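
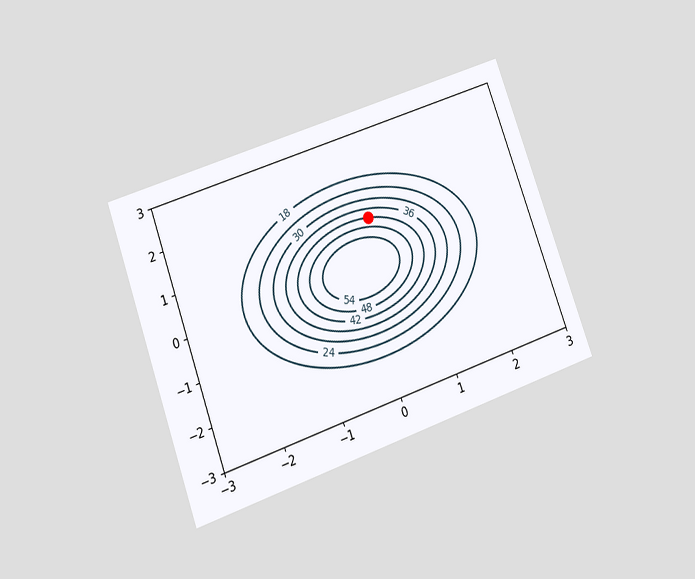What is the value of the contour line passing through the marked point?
42

The chart is tilted about 20° counter-clockwise and viewed slightly from below. The marked point sits on the contour labelled 42.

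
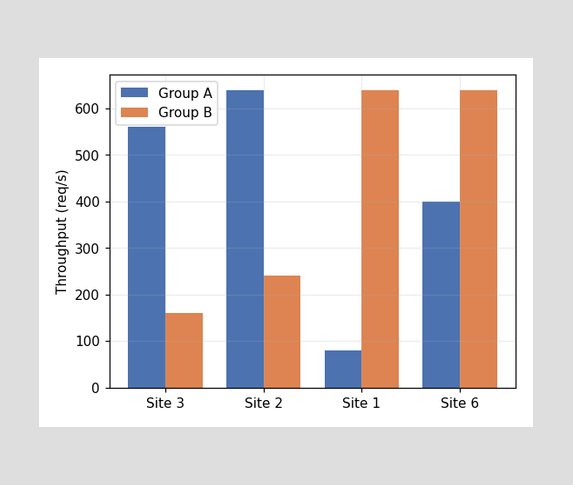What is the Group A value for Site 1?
80req/s

The Group A bar at Site 1 reaches 80req/s on the y-axis.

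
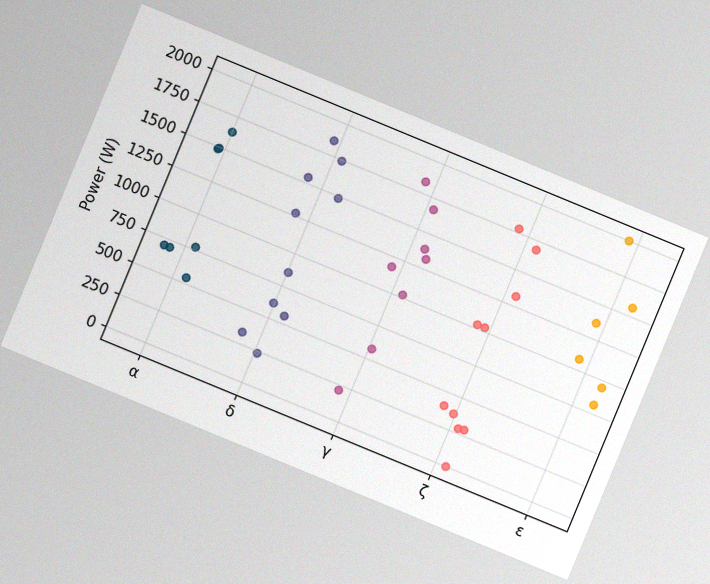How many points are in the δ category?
10

The chart is tilted about 22° clockwise, with some photo noise. Counting the markers in the δ column gives 10.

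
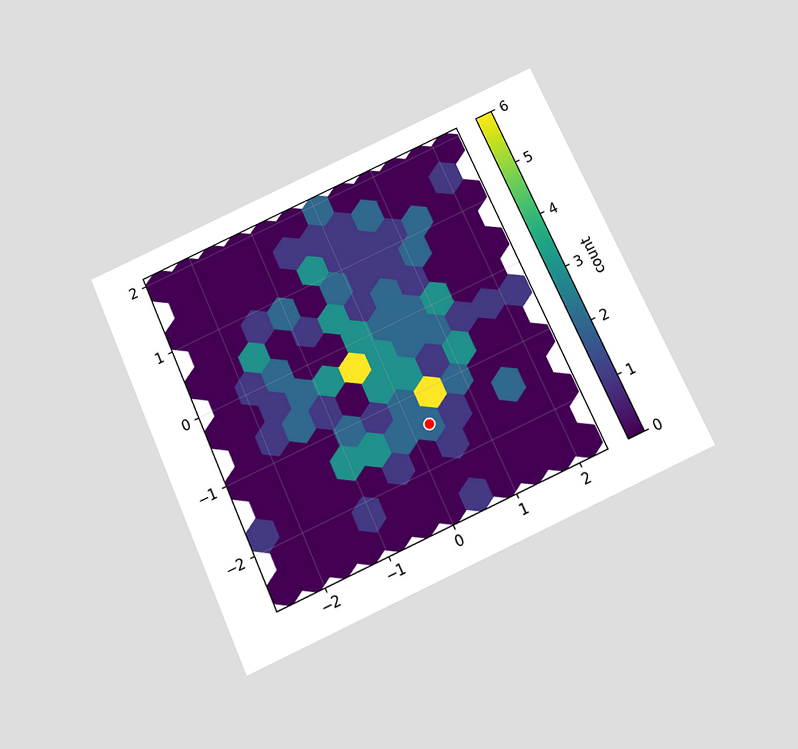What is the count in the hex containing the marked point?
2

The chart is tilted about 24° counter-clockwise and viewed slightly from below. The marked hex reads 2 on the colorbar.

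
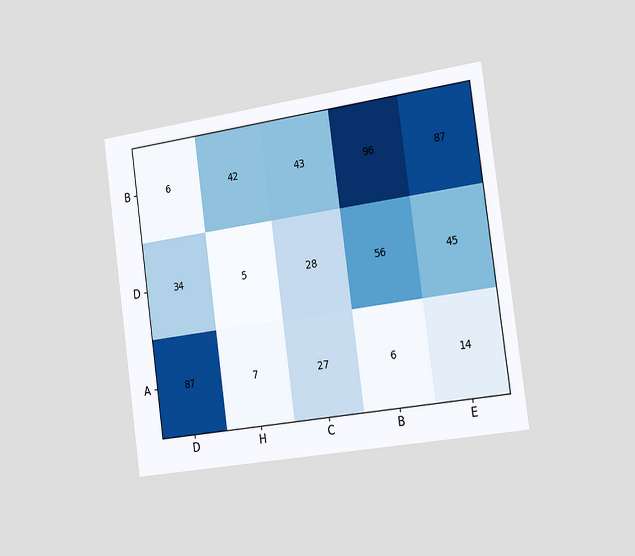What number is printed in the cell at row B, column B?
96

The chart is tilted about 8° counter-clockwise and viewed slightly from the right. The (B, B) cell reads 96.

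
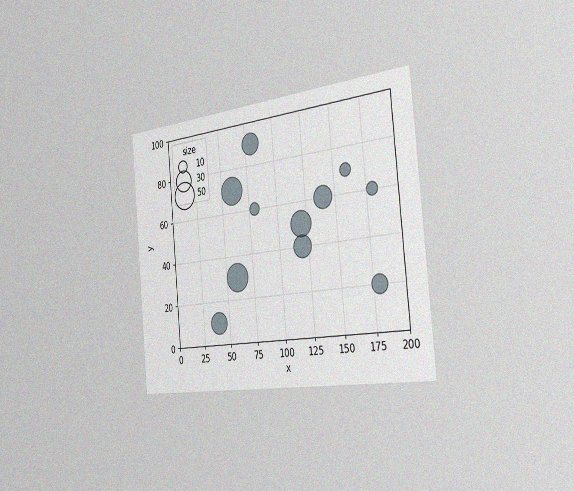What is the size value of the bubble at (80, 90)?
The chart is tilted about 5° counter-clockwise and viewed slightly from the right, with some photo noise. Matching the bubble at (80, 90) against the size legend gives 30.

30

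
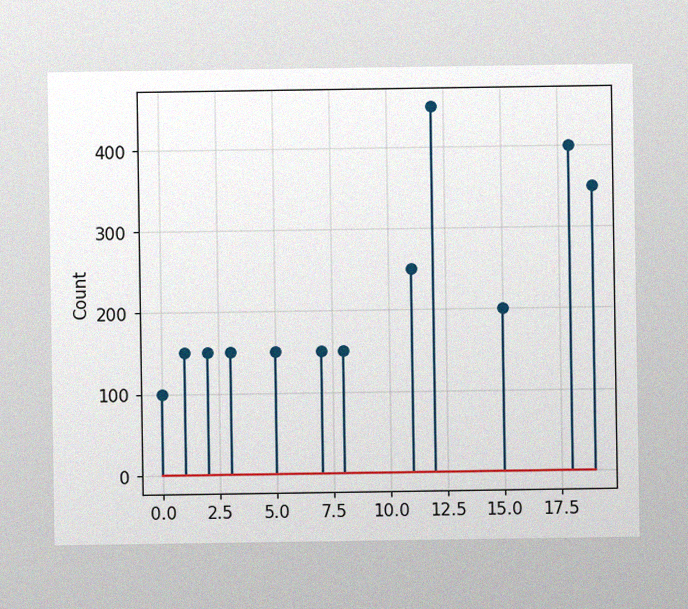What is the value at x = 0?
The image has some photo noise and uneven lighting. The stem at x=0 reaches 100.

100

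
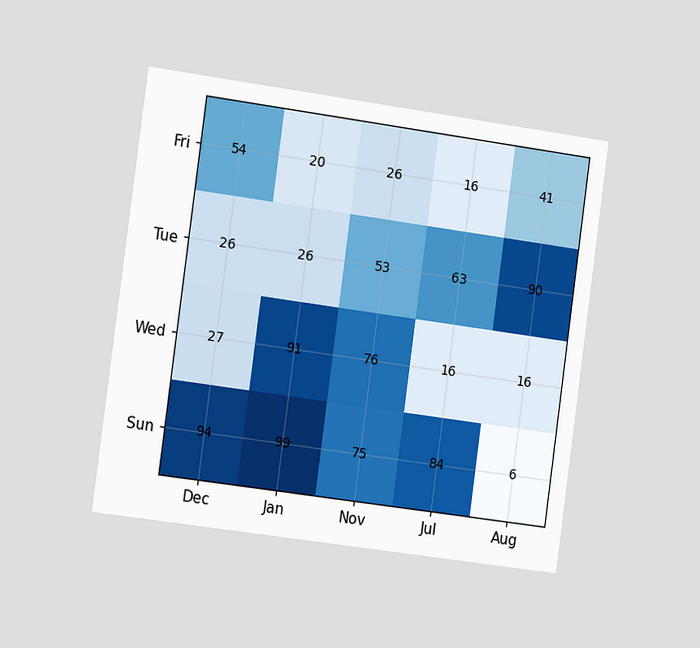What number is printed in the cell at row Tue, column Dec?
The chart is tilted about 8° clockwise and viewed slightly from the left. The (Tue, Dec) cell reads 26.

26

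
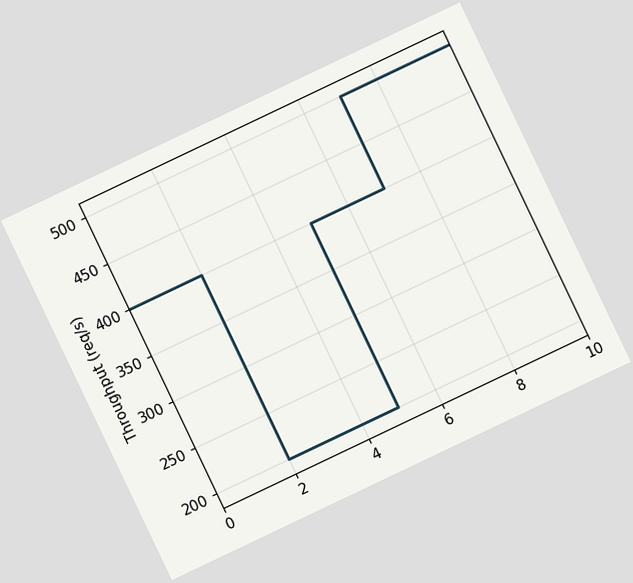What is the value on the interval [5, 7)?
400req/s

The chart is tilted about 25° counter-clockwise. On [5, 7) the step sits at 400req/s.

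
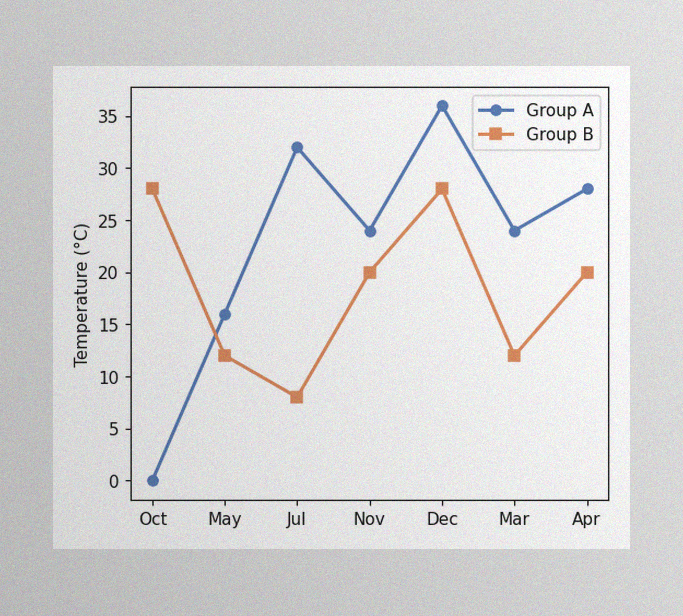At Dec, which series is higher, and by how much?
The image has some photo noise and uneven lighting. At Dec, Group A sits above the other line by 8°C.

Group A, by 8°C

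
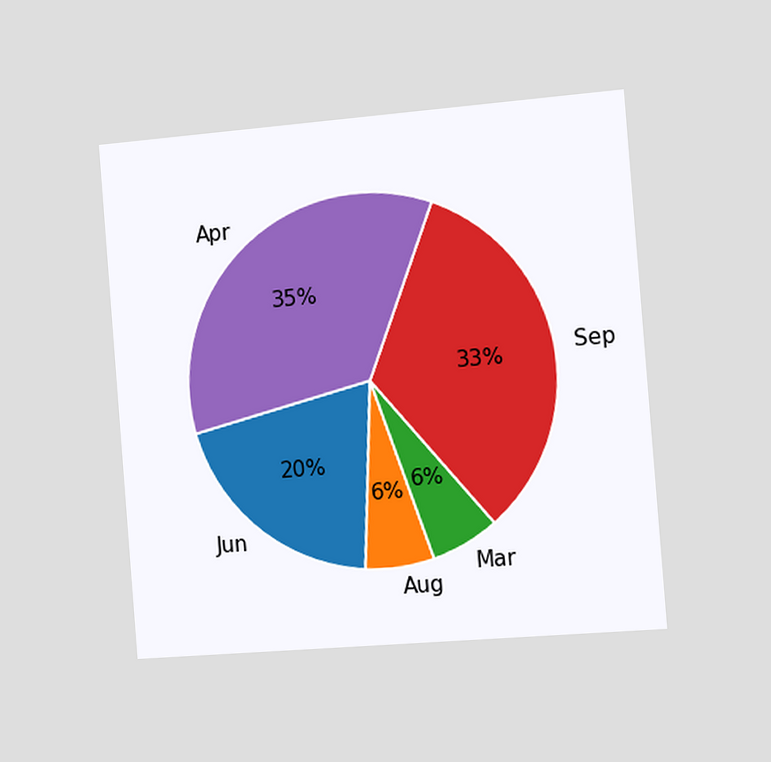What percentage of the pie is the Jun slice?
20%

The chart is tilted about 5° counter-clockwise and viewed slightly from the right. The Jun slice takes up 20% of the pie.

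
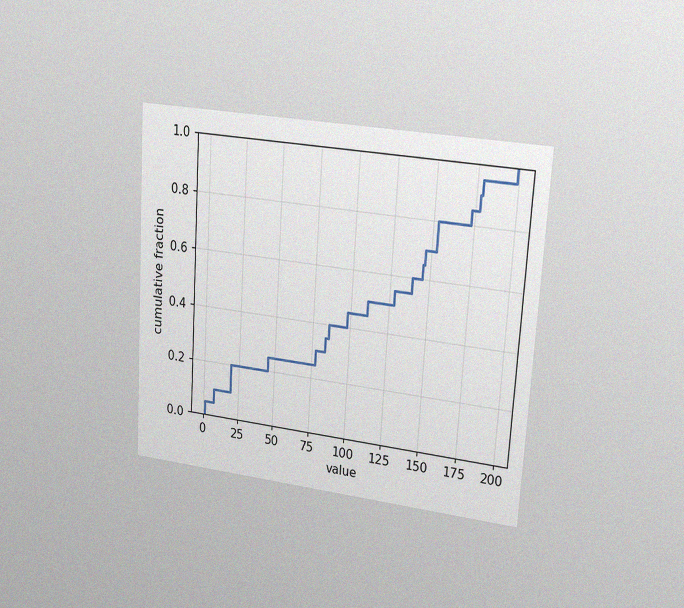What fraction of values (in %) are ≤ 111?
The chart is tilted about 4° clockwise and viewed slightly from the right, with some photo noise. At x=111 the ECDF step is at 50%.

50%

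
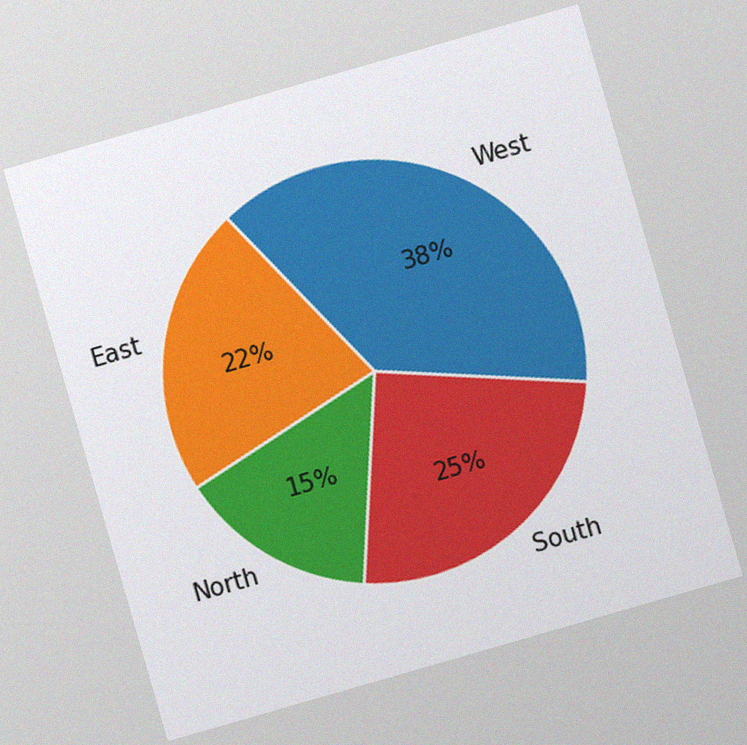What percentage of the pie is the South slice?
The chart is tilted about 16° counter-clockwise, with some photo noise. The South slice takes up 25% of the pie.

25%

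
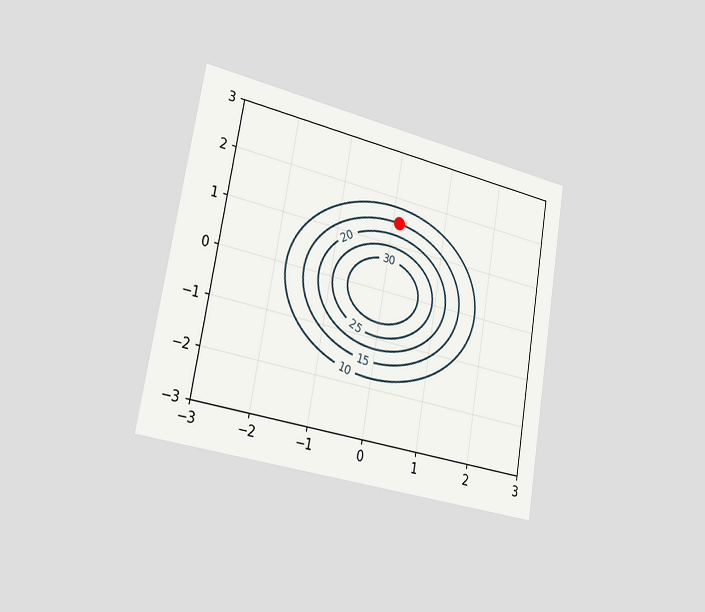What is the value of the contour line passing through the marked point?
The chart is tilted about 10° clockwise and viewed slightly from the left. The marked point sits on the contour labelled 15.

15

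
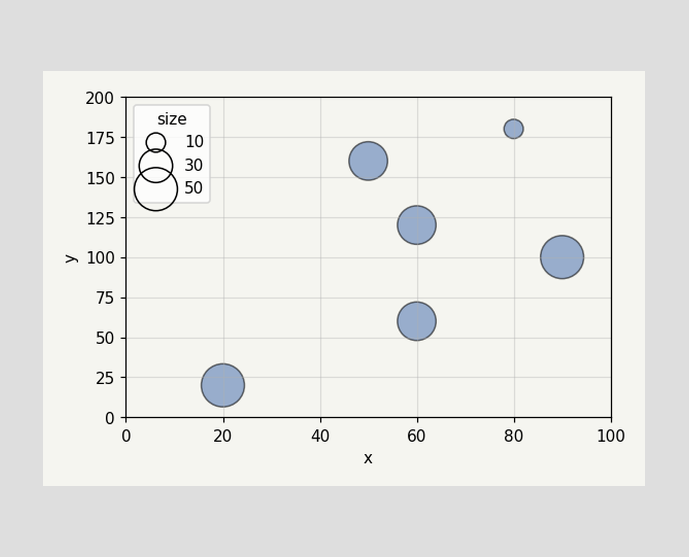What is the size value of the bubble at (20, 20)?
Matching the bubble at (20, 20) against the size legend gives 50.

50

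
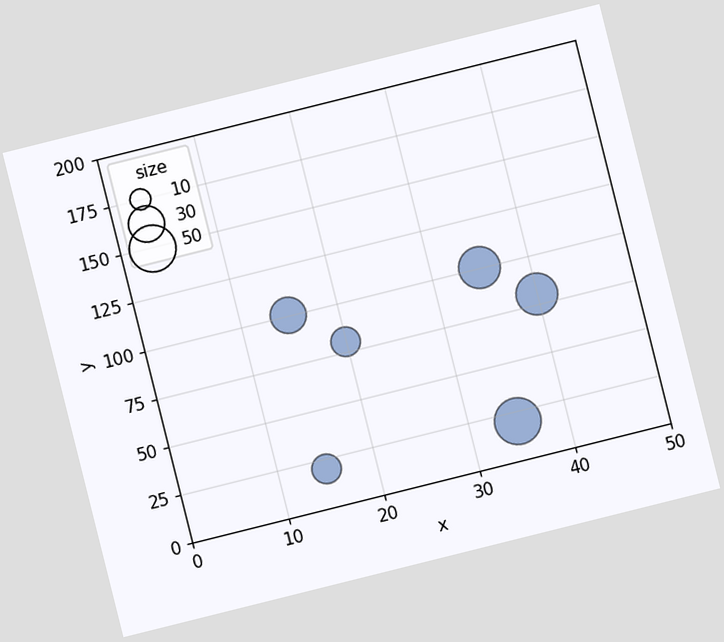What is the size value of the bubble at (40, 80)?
40

The chart is tilted about 14° counter-clockwise. Matching the bubble at (40, 80) against the size legend gives 40.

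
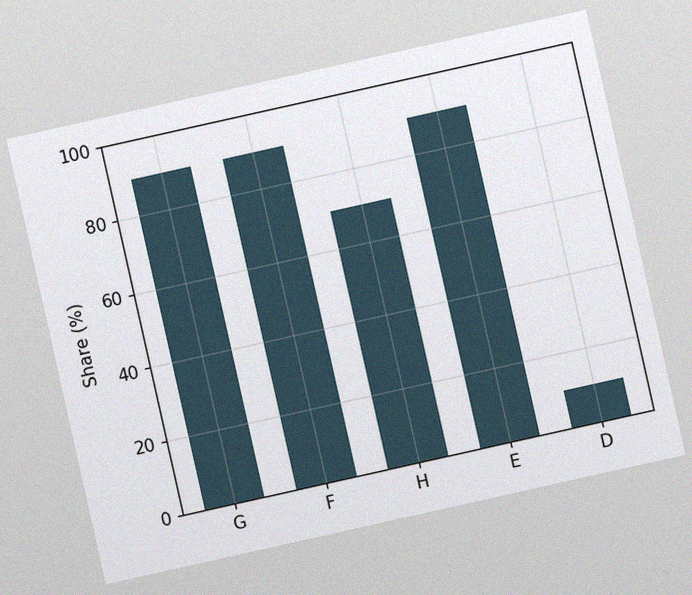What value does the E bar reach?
90%

The chart is tilted about 13° counter-clockwise, with some photo noise. Reading along the chart's y-axis, the E bar reaches 90%.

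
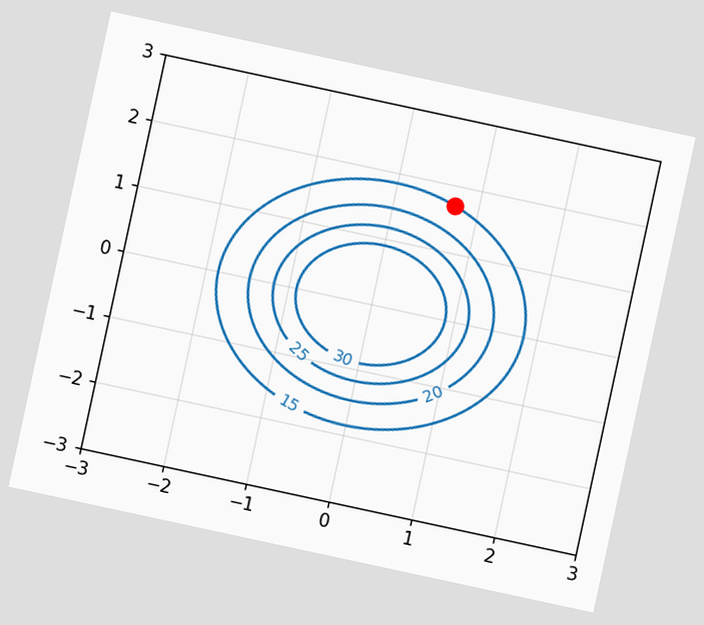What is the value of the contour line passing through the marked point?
The chart is tilted about 12° clockwise. The marked point sits on the contour labelled 15.

15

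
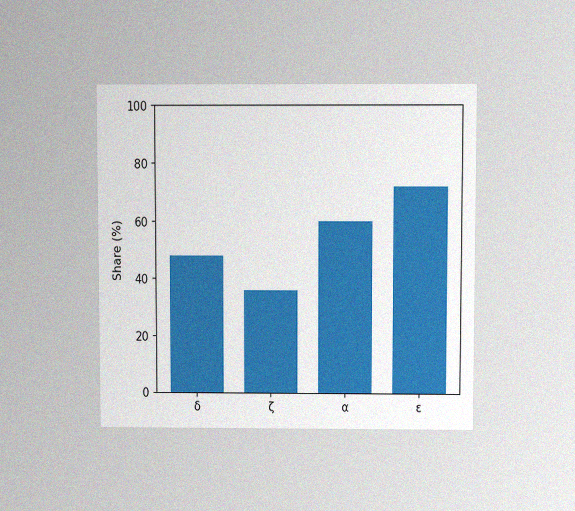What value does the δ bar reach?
The chart is viewed slightly from above, with some photo noise. Reading along the chart's y-axis, the δ bar reaches 48%.

48%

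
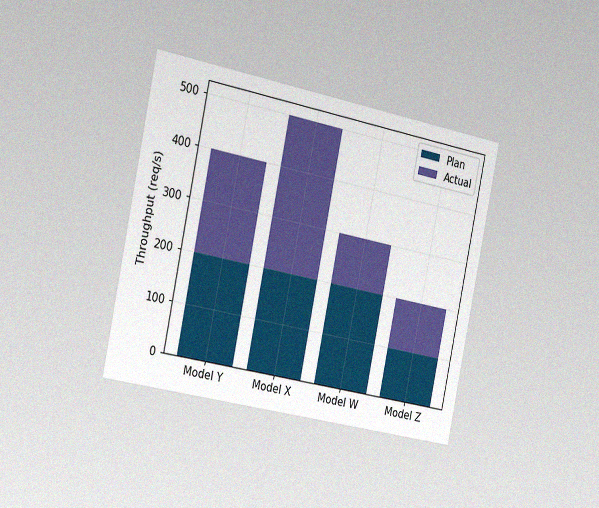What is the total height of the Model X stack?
500req/s

The chart is tilted about 12° clockwise and viewed slightly from the left, with some photo noise. The Model X stack's top reaches 500req/s on the y-axis.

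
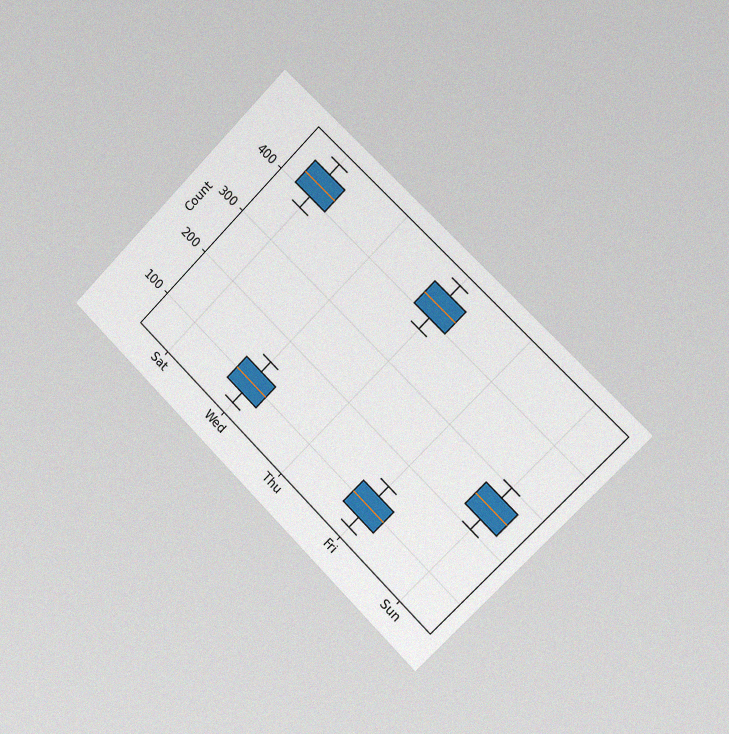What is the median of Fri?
The chart is tilted about 45° clockwise and viewed slightly from the right, with some photo noise. The median line in the Fri box sits at 100.

100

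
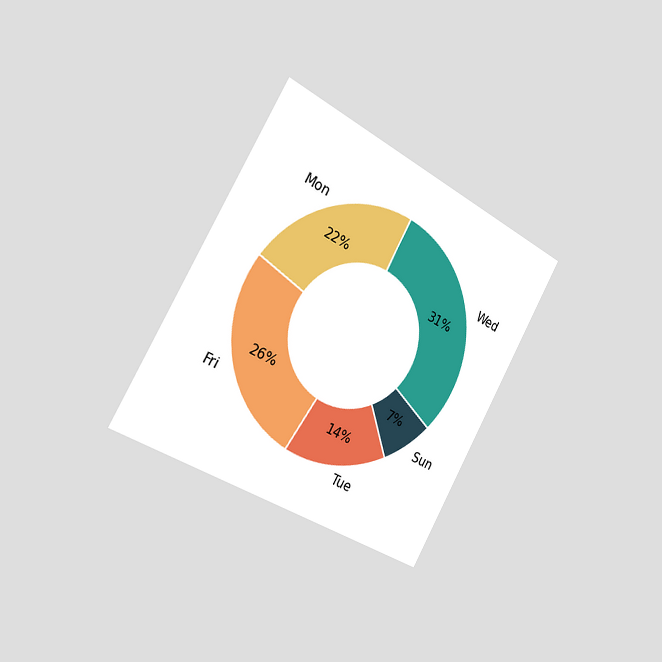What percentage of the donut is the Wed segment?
The chart is tilted about 29° clockwise and viewed slightly from the left. The Wed segment takes up 31% of the ring.

31%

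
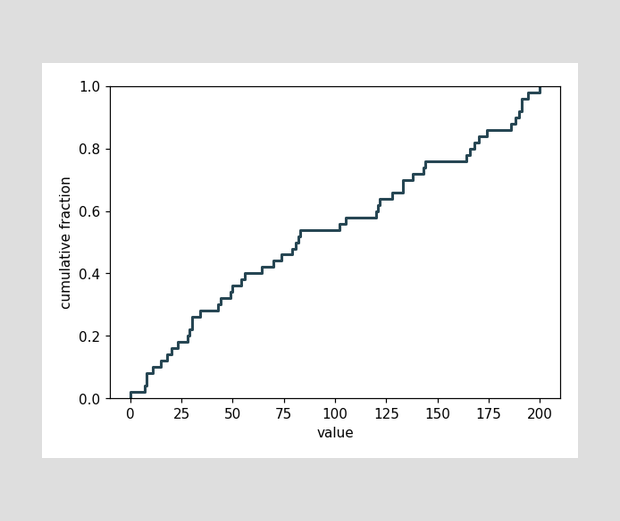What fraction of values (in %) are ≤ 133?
70%

At x=133 the ECDF step is at 70%.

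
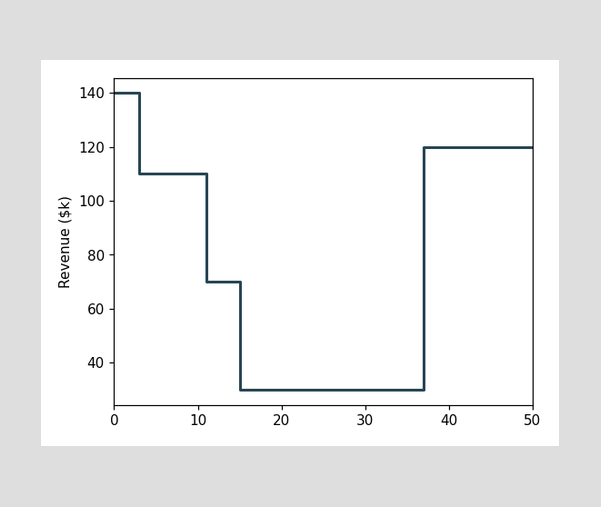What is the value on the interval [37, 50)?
On [37, 50) the step sits at $120k.

$120k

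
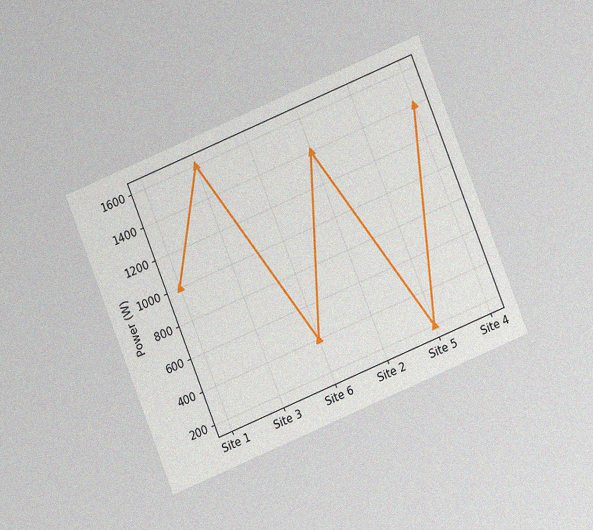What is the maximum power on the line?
The chart is tilted about 22° counter-clockwise and viewed at a slight angle, with some photo noise. The highest point is at Site 3, and reading across to the y-axis gives 1600W.

1600W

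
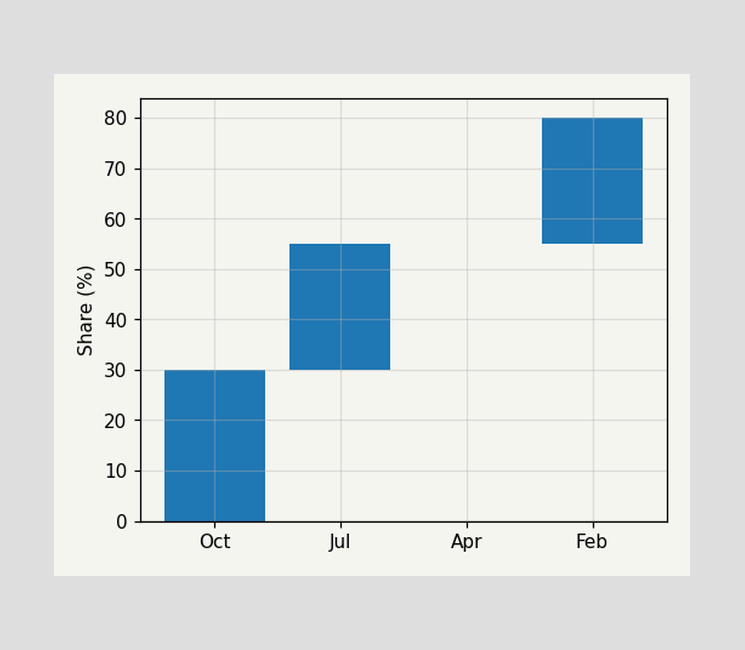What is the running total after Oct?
After Oct the running total reaches 30%.

30%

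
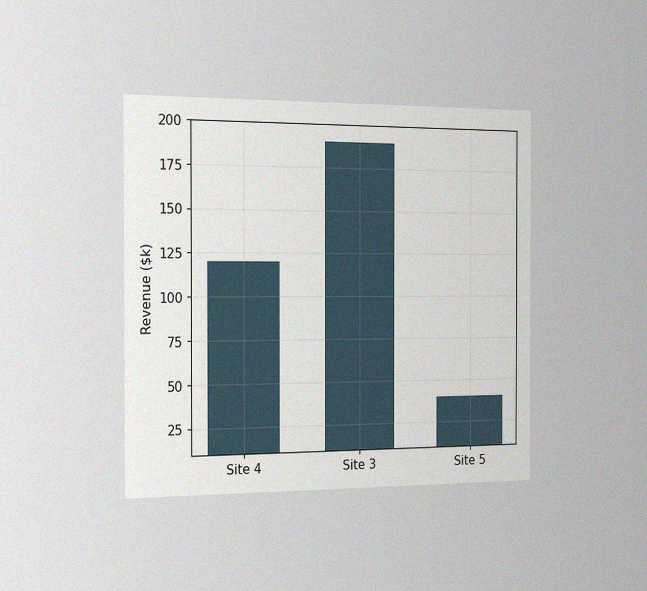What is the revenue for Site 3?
$190k

The chart is viewed slightly from the left, with some photo noise. Reading along the chart's y-axis, the Site 3 bar reaches $190k.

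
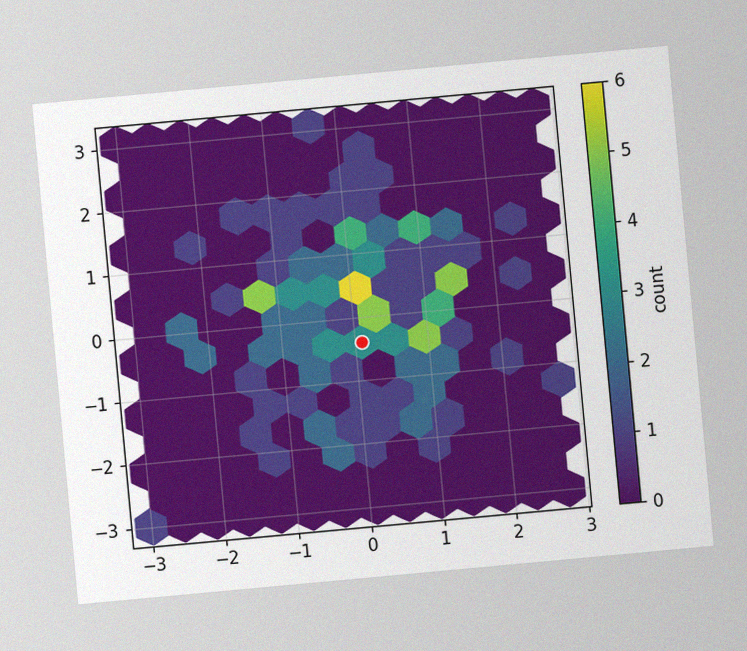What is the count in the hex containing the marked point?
3

The chart is tilted about 5° counter-clockwise, with some photo noise. The marked hex reads 3 on the colorbar.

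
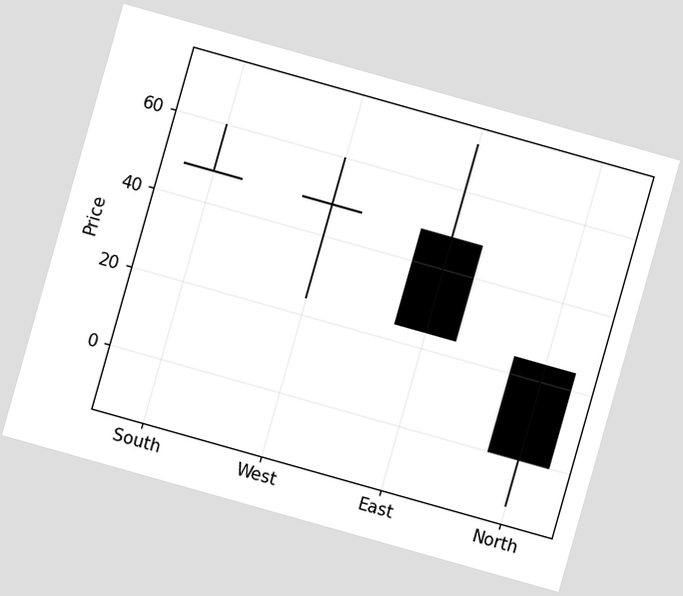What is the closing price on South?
48

The chart is tilted about 16° clockwise. The South candle closes at 48.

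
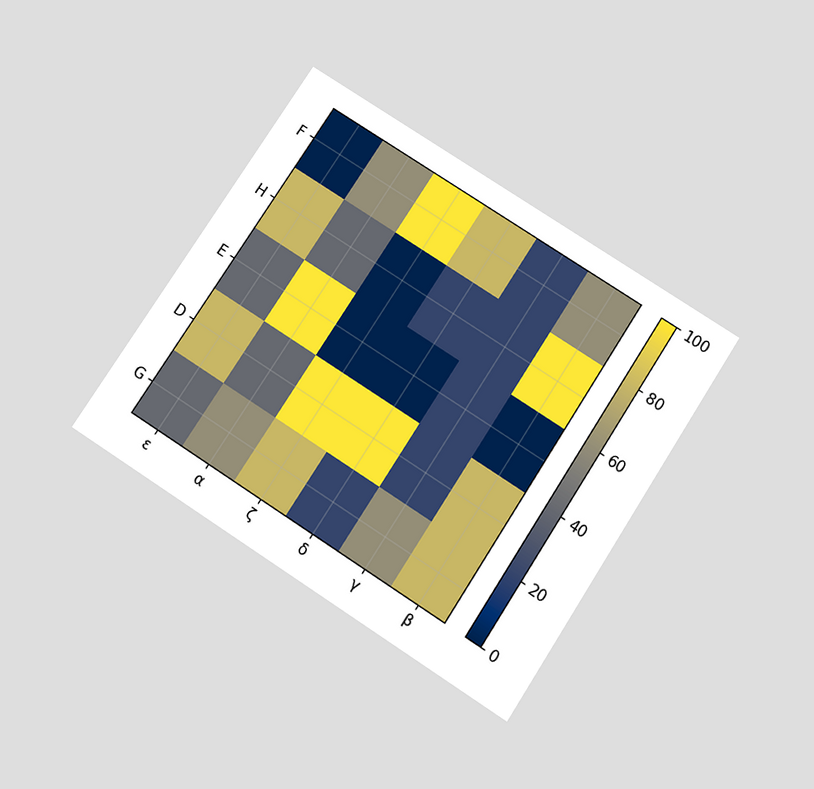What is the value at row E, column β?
0

The chart is tilted about 33° clockwise and viewed slightly from below. Matching cell (E, β) against the colorbar gives 0.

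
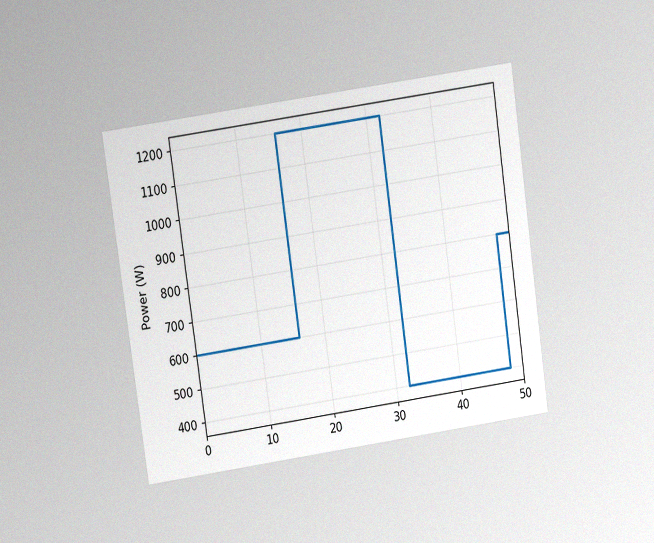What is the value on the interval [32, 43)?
The chart is tilted about 8° counter-clockwise and viewed at a slight angle, with some photo noise. On [32, 43) the step sits at 400W.

400W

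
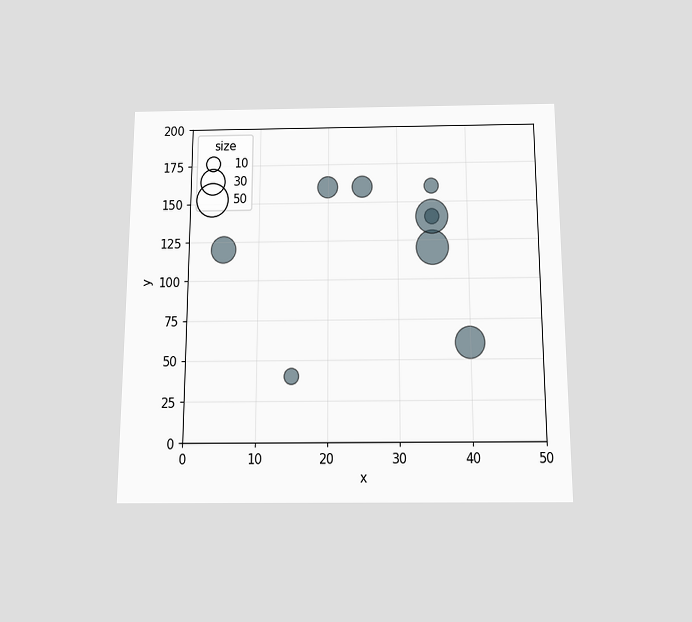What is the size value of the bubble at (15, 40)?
The chart is viewed slightly from below. Matching the bubble at (15, 40) against the size legend gives 10.

10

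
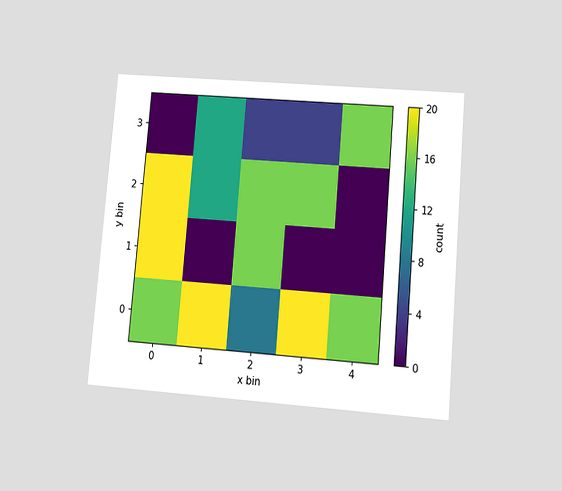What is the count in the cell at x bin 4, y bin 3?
16

The chart is tilted about 5° clockwise and viewed at a slight angle. Matching the cell (4, 3) against the colorbar gives 16.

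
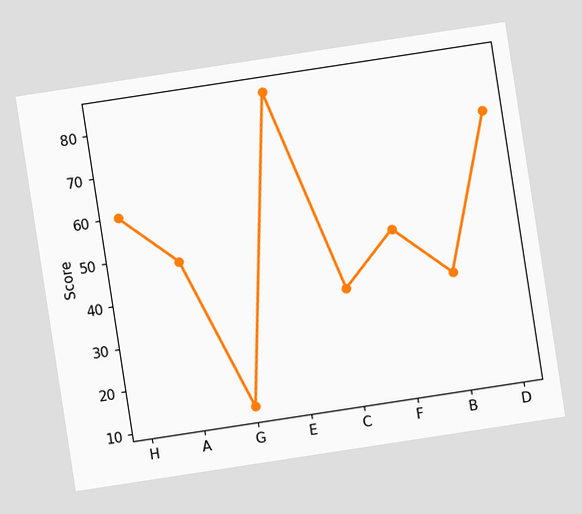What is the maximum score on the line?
The chart is tilted about 9° counter-clockwise. The highest point is at E, and reading across to the y-axis gives 84.

84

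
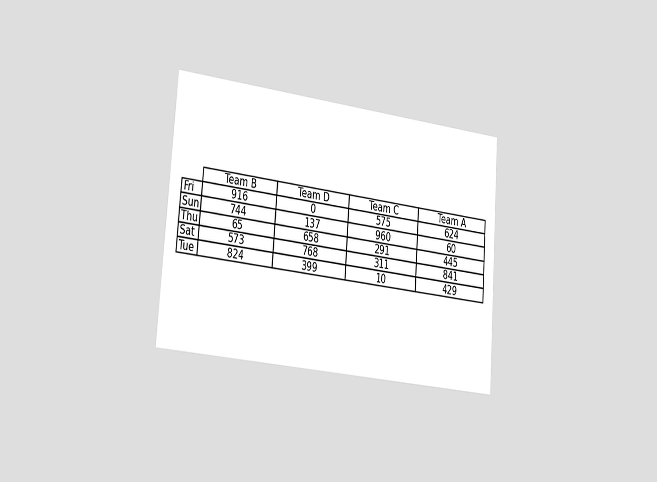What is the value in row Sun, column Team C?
The chart is tilted about 4° clockwise and viewed slightly from the left. The (Sun, Team C) cell reads 960.

960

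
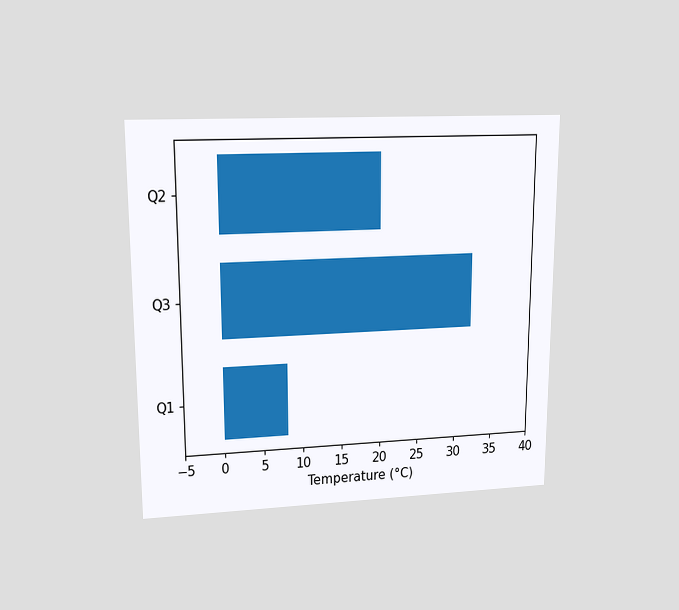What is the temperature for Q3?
The chart is viewed at a slight angle. Reading along the chart's x-axis, the Q3 bar reaches 32°C.

32°C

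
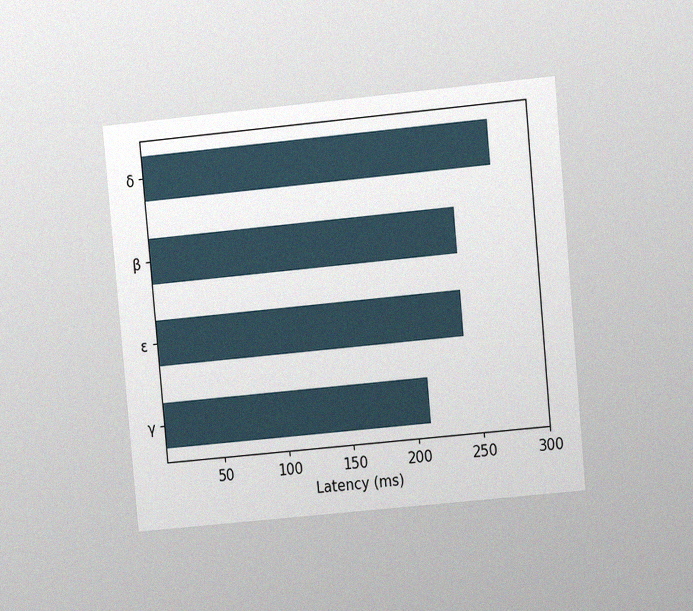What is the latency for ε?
The chart is tilted about 5° counter-clockwise and viewed at a slight angle, with some photo noise. Reading along the chart's x-axis, the ε bar reaches 240ms.

240ms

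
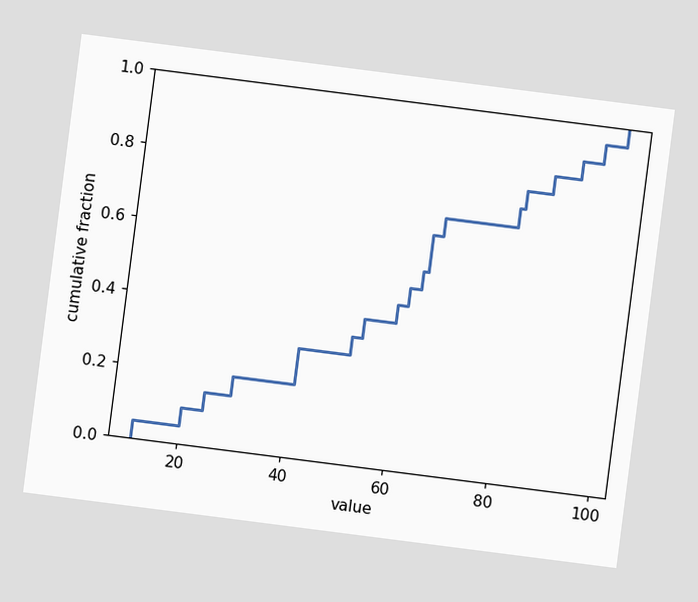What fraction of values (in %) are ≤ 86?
85%

The chart is tilted about 7° clockwise. At x=86 the ECDF step is at 85%.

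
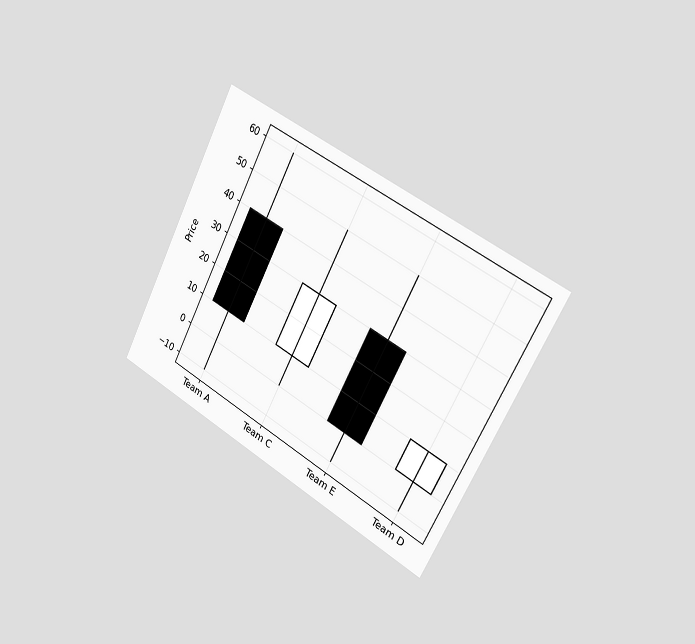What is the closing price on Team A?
The chart is tilted about 27° clockwise and viewed slightly from the right. The Team A candle closes at 10.

10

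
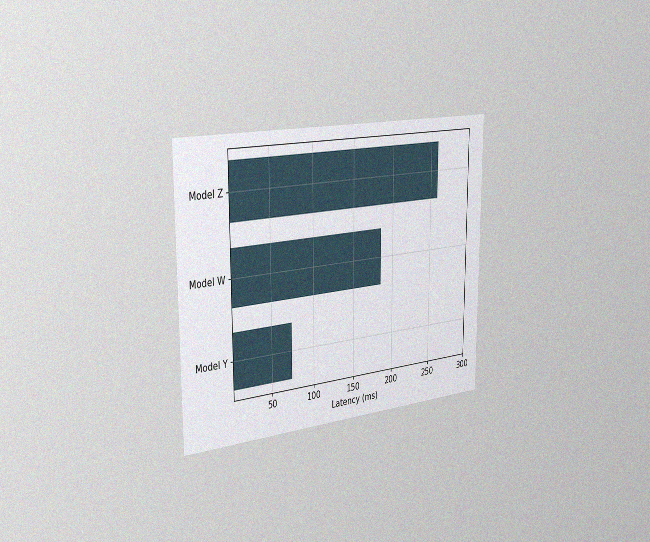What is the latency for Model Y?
74ms

The chart is viewed slightly from the left, with some photo noise. Reading along the chart's x-axis, the Model Y bar reaches 74ms.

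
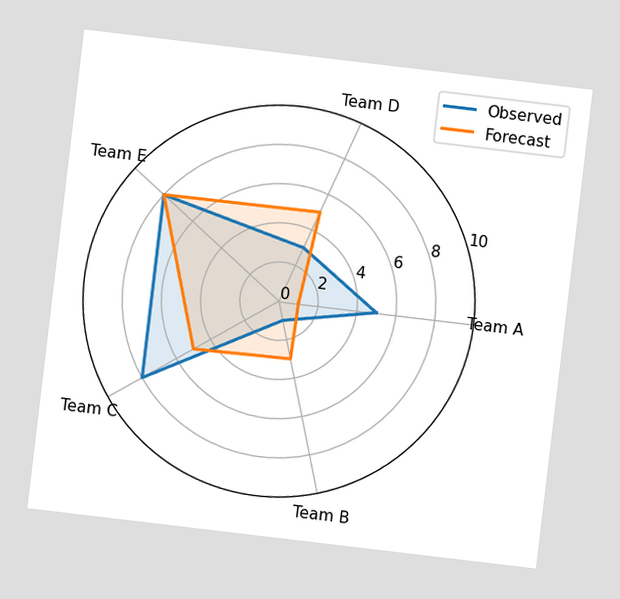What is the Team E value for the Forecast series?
The chart is tilted about 7° clockwise. On the Team E axis, Forecast reaches 8.

8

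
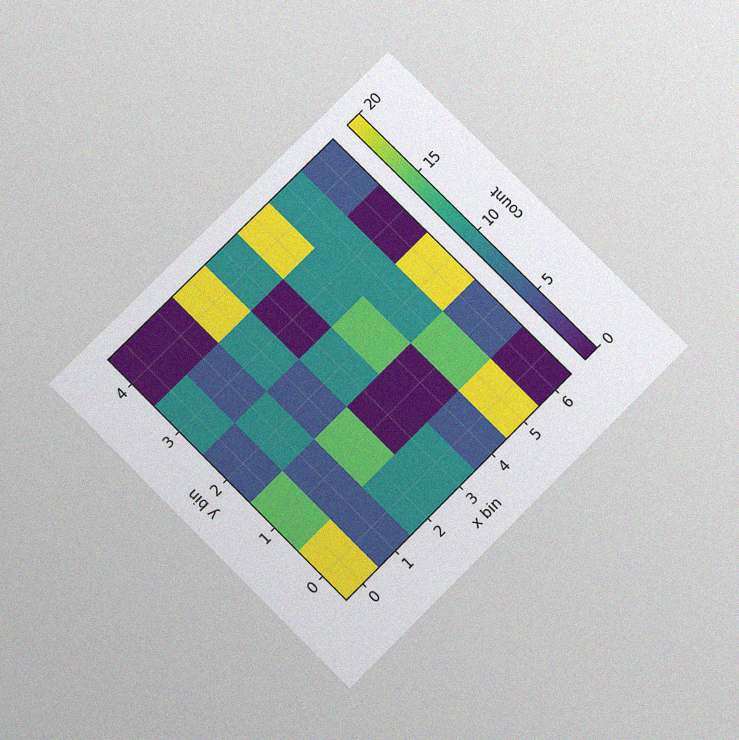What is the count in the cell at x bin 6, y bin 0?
The chart is tilted about 45° counter-clockwise and viewed slightly from below, with some photo noise. Matching the cell (6, 0) against the colorbar gives 0.

0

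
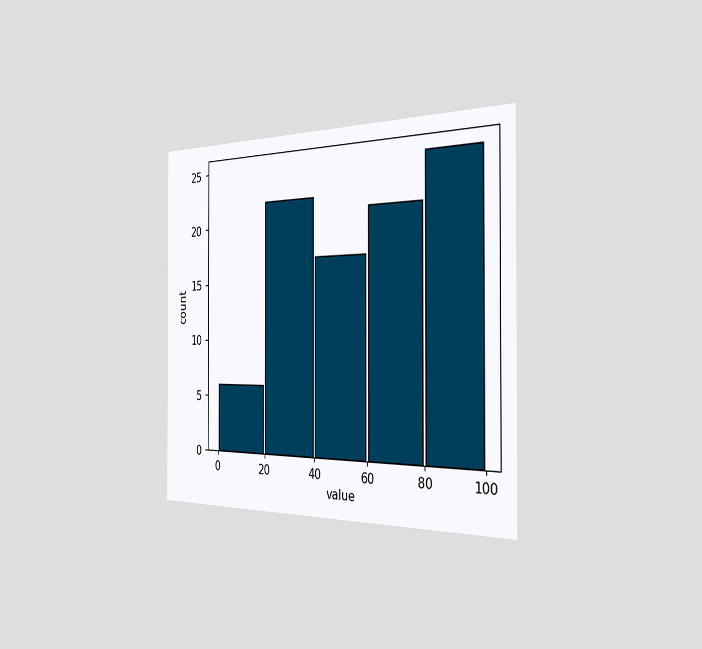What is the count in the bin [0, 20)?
6

The chart is viewed slightly from the right. The [0, 20) bin has height 6.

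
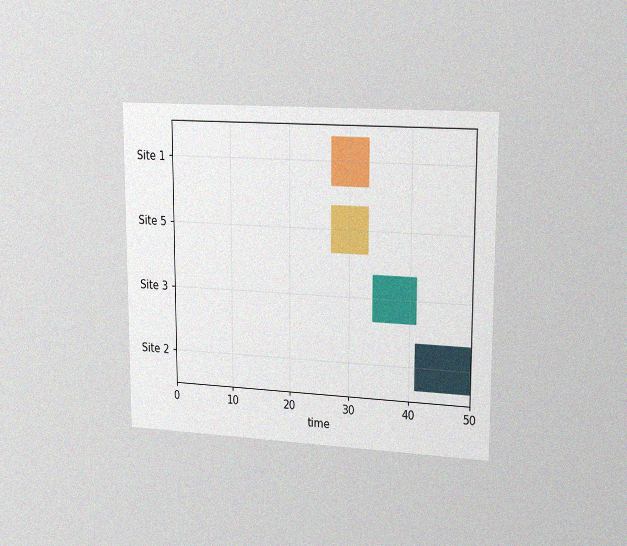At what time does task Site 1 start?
27

The chart is viewed slightly from the right, with some photo noise. The Site 1 bar begins at t=27.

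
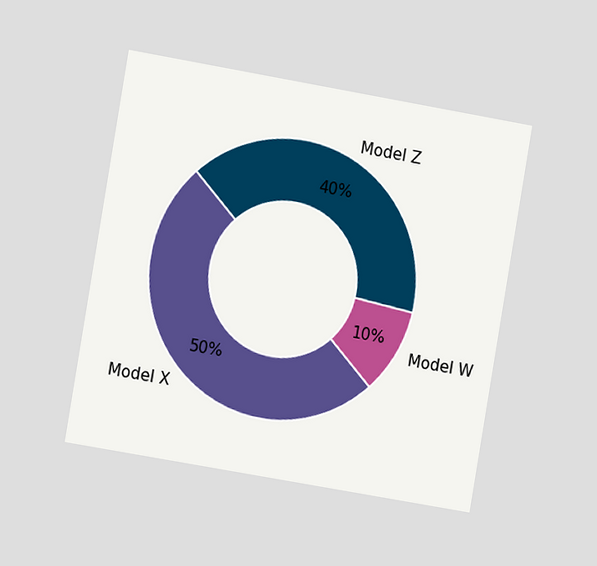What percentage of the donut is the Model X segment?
The chart is tilted about 10° clockwise and viewed at a slight angle. The Model X segment takes up 50% of the ring.

50%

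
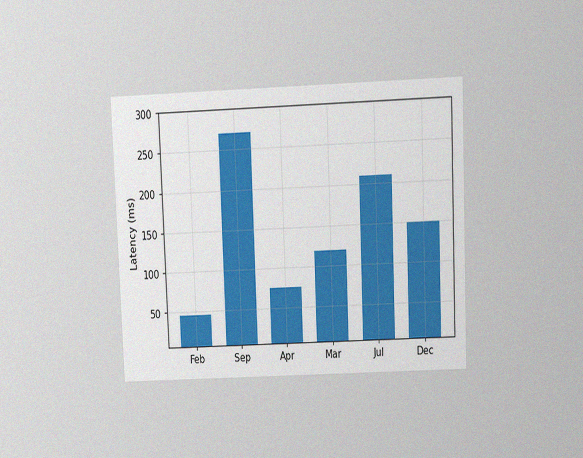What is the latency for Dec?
150ms

The chart is tilted about 2° counter-clockwise and viewed at a slight angle, with some photo noise. Reading along the chart's y-axis, the Dec bar reaches 150ms.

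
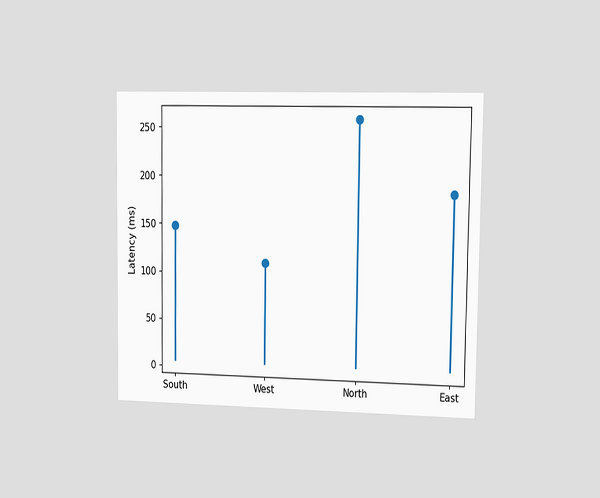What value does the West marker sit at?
111ms

The chart is viewed slightly from the right. The West marker sits at 111ms.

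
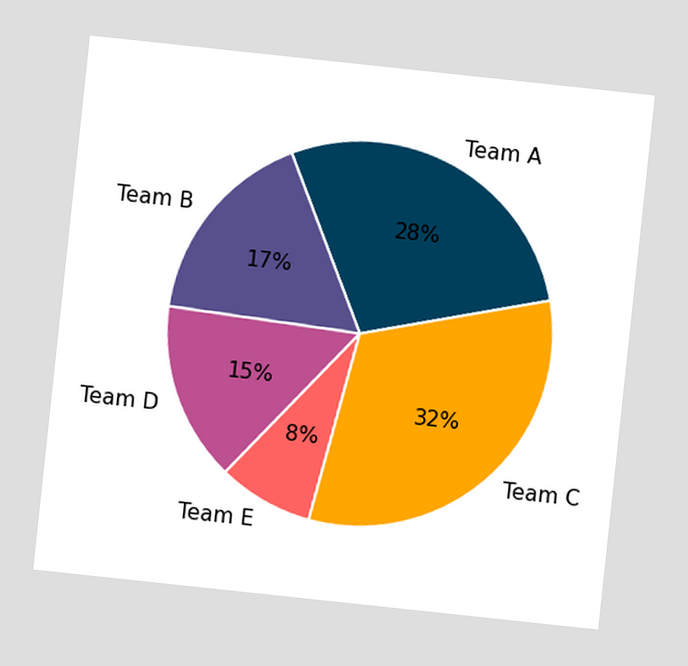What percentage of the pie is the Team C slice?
The chart is tilted about 6° clockwise. The Team C slice takes up 32% of the pie.

32%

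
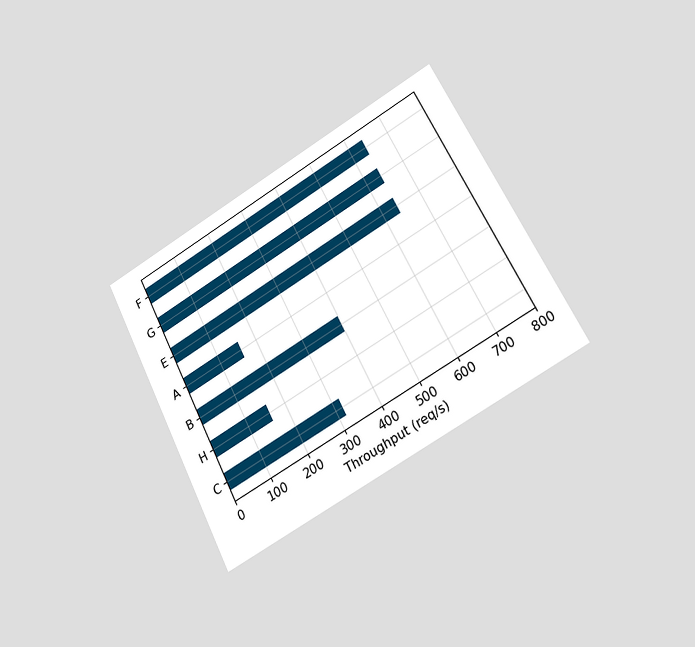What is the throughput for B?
400req/s

The chart is tilted about 27° counter-clockwise and viewed slightly from the right. Reading along the chart's x-axis, the B bar reaches 400req/s.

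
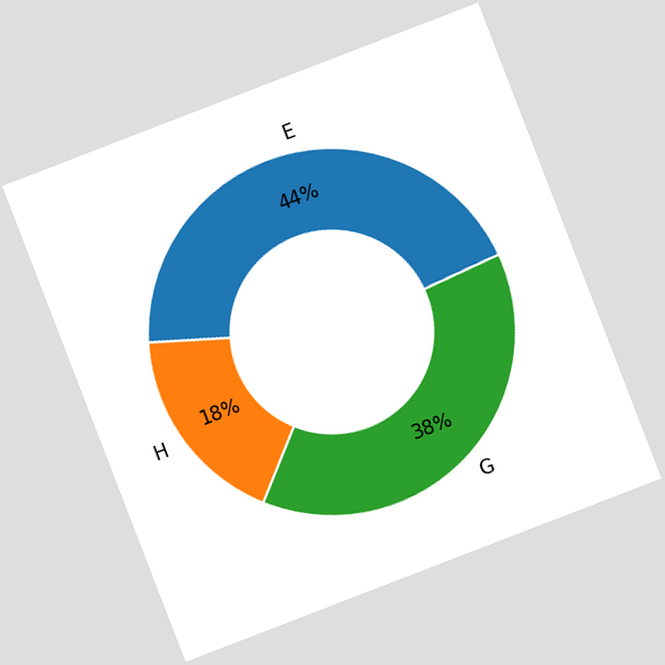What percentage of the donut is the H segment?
The chart is tilted about 21° counter-clockwise. The H segment takes up 18% of the ring.

18%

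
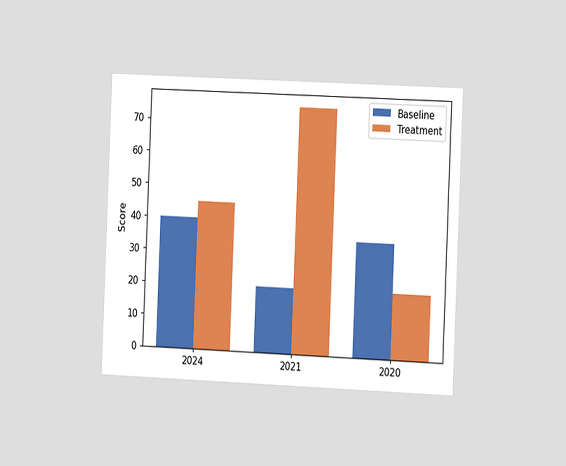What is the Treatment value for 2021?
75

The chart is tilted about 2° clockwise and viewed slightly from the right. The Treatment bar at 2021 reaches 75 on the y-axis.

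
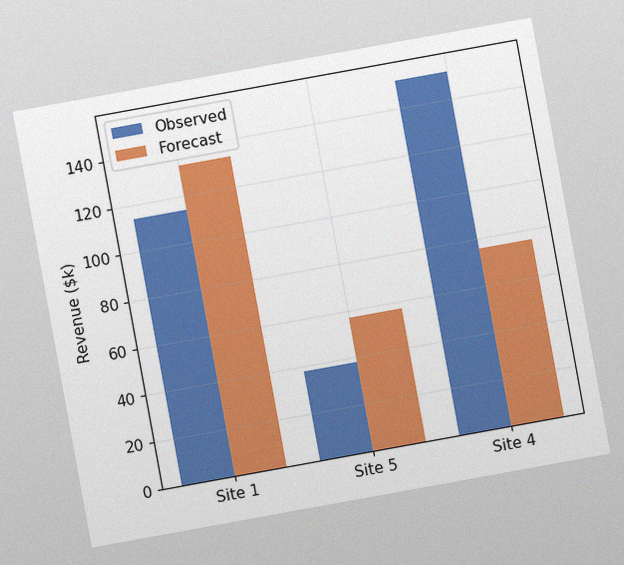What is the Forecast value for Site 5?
$57k

The chart is tilted about 10° counter-clockwise, with some photo noise. The Forecast bar at Site 5 reaches $57k on the y-axis.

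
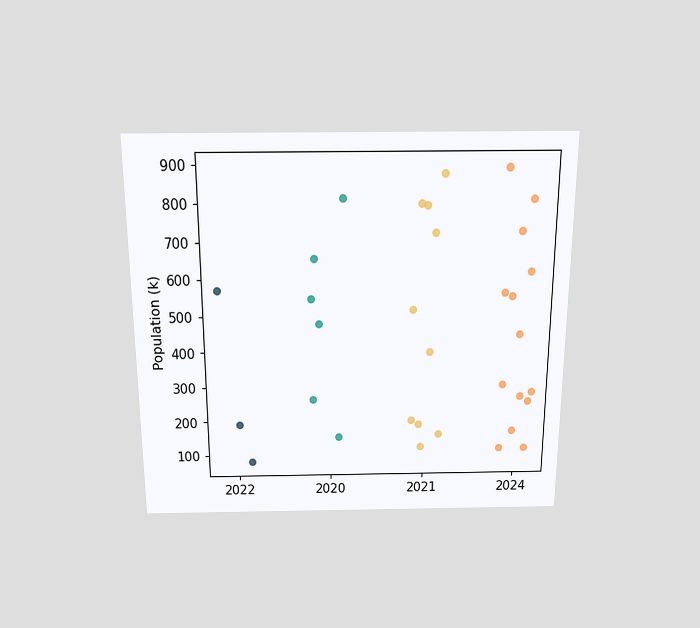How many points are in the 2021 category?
10

The chart is viewed slightly from above. Counting the markers in the 2021 column gives 10.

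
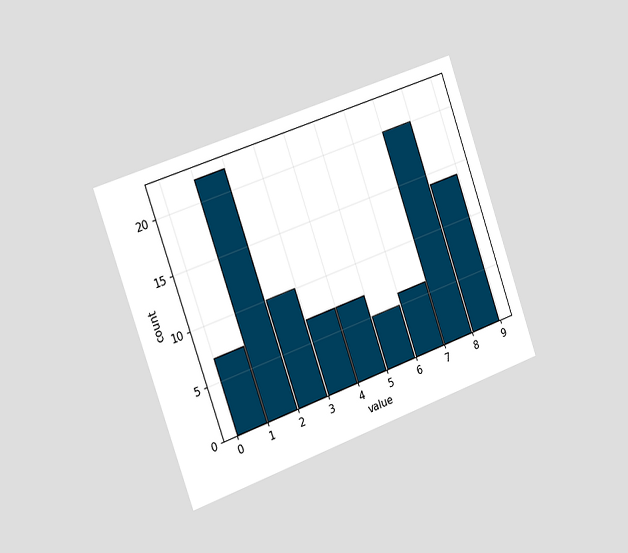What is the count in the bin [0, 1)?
The chart is tilted about 19° counter-clockwise and viewed slightly from the left. The [0, 1) bin has height 7.

7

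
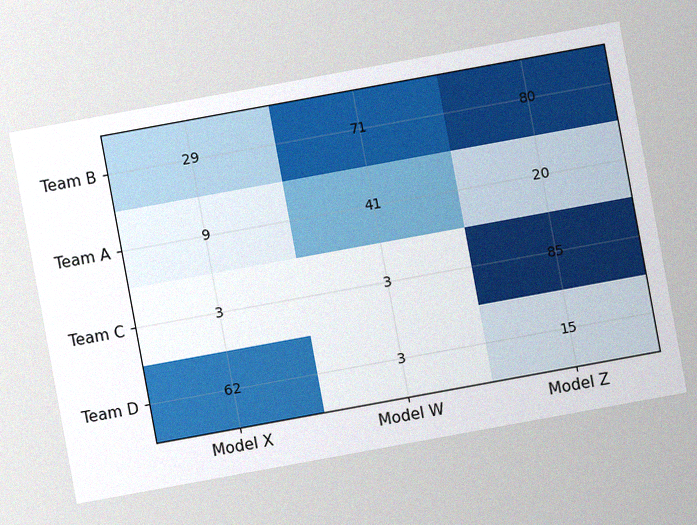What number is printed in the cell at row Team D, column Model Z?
15

The chart is tilted about 10° counter-clockwise, with some photo noise. The (Team D, Model Z) cell reads 15.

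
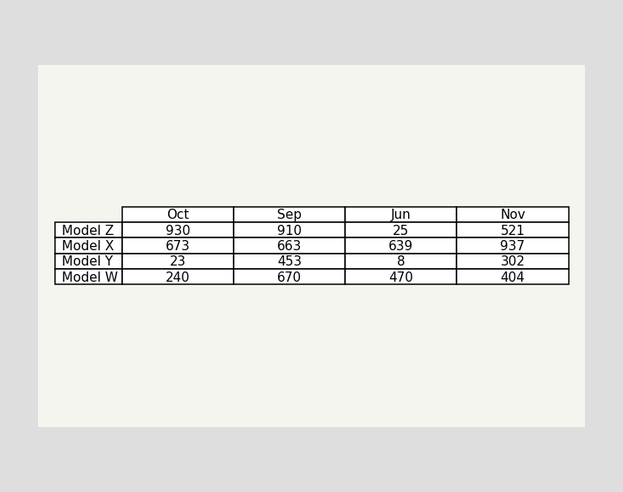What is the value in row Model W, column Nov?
404

The (Model W, Nov) cell reads 404.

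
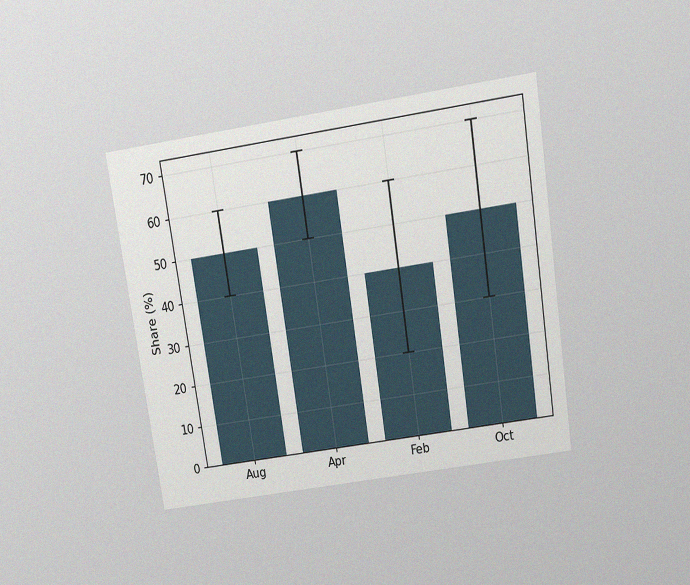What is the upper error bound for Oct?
The chart is tilted about 9° counter-clockwise and viewed slightly from above, with some photo noise. The Oct bar's upper whisker reaches 70%.

70%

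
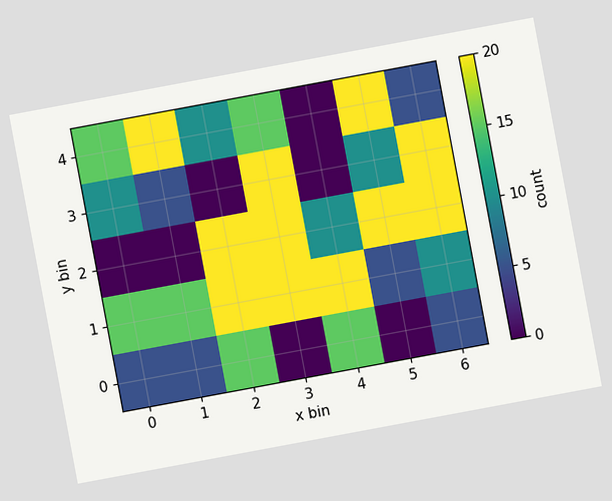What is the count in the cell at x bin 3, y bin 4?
The chart is tilted about 11° counter-clockwise. Matching the cell (3, 4) against the colorbar gives 15.

15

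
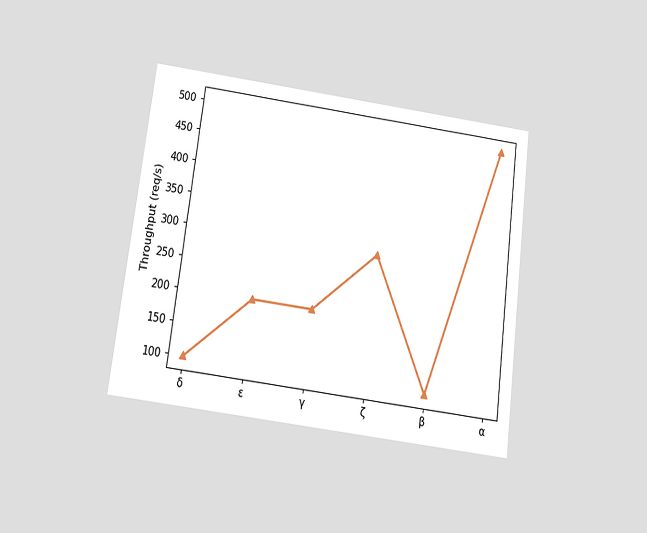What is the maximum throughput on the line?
500req/s

The chart is tilted about 7° clockwise and viewed slightly from below. The highest point is at α, and reading across to the y-axis gives 500req/s.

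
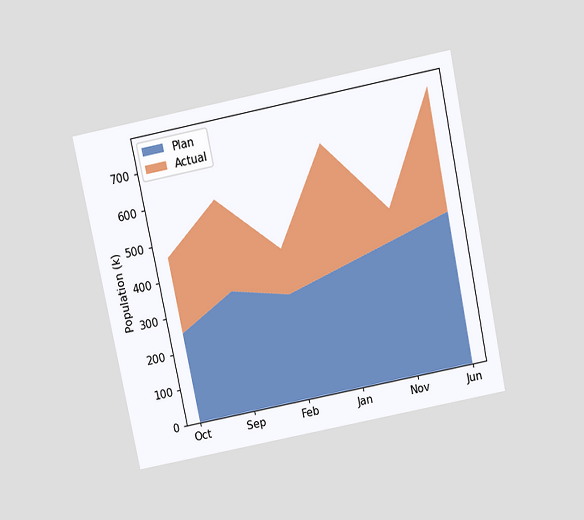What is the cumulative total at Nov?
The chart is tilted about 11° counter-clockwise and viewed slightly from above. The stacked total at Nov reaches 462k.

462k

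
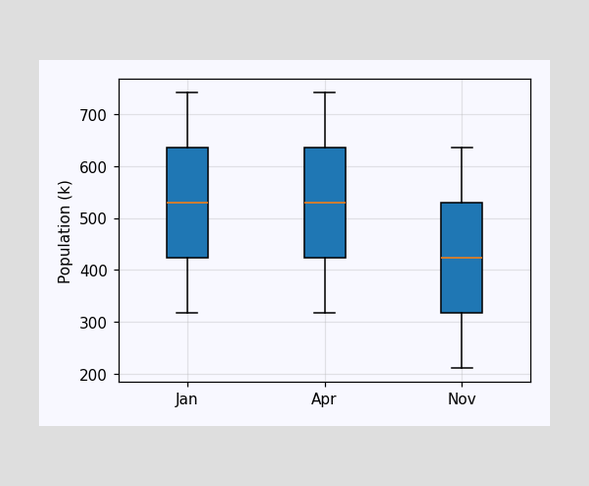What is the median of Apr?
530k

The median line in the Apr box sits at 530k.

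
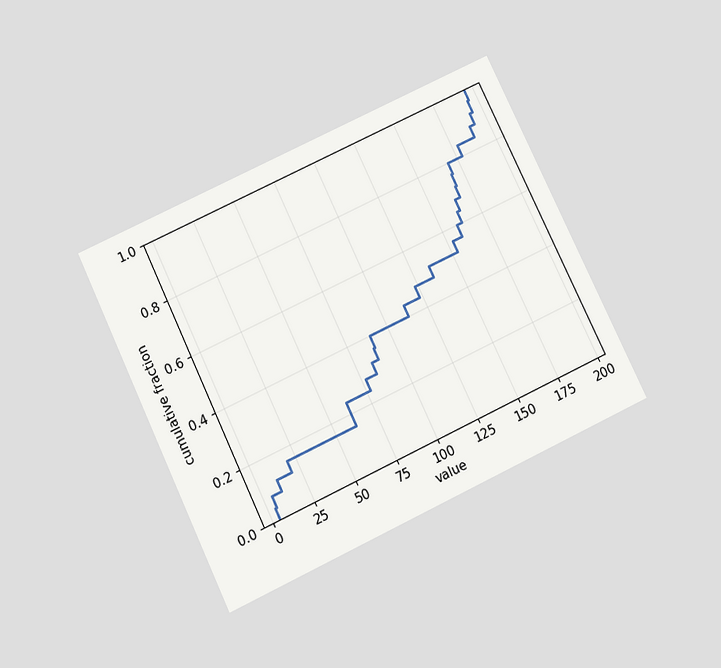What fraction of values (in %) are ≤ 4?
The chart is tilted about 25° counter-clockwise and viewed slightly from below. At x=4 the ECDF step is at 4%.

4%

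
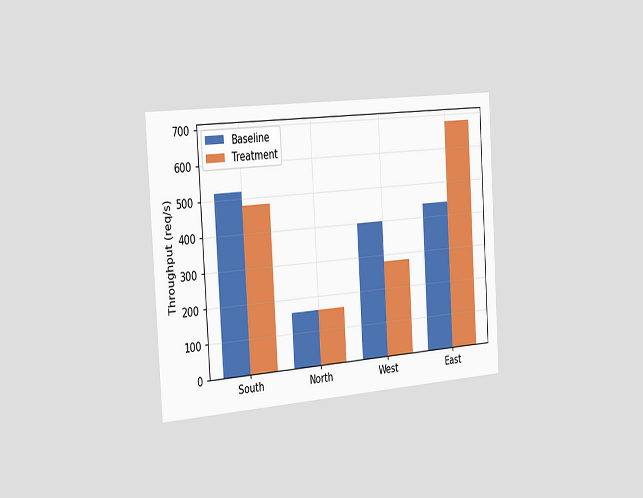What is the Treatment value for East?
680req/s

The chart is tilted about 3° counter-clockwise and viewed slightly from the left. The Treatment bar at East reaches 680req/s on the y-axis.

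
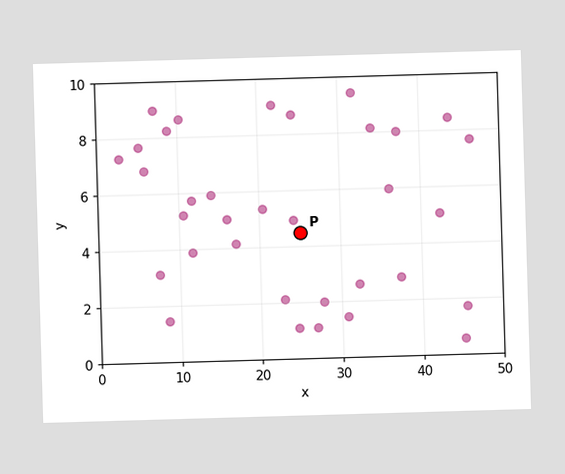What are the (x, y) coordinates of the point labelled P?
Following the gridlines from P to each axis, P sits at (25, 4.5).

(25, 4.5)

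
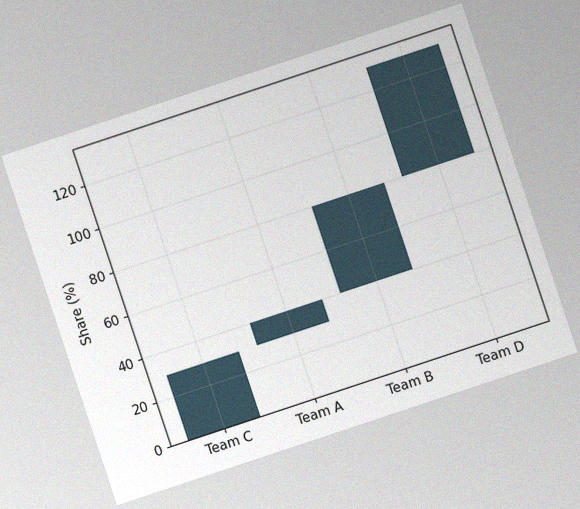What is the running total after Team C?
30%

The chart is tilted about 18° counter-clockwise, with some photo noise. After Team C the running total reaches 30%.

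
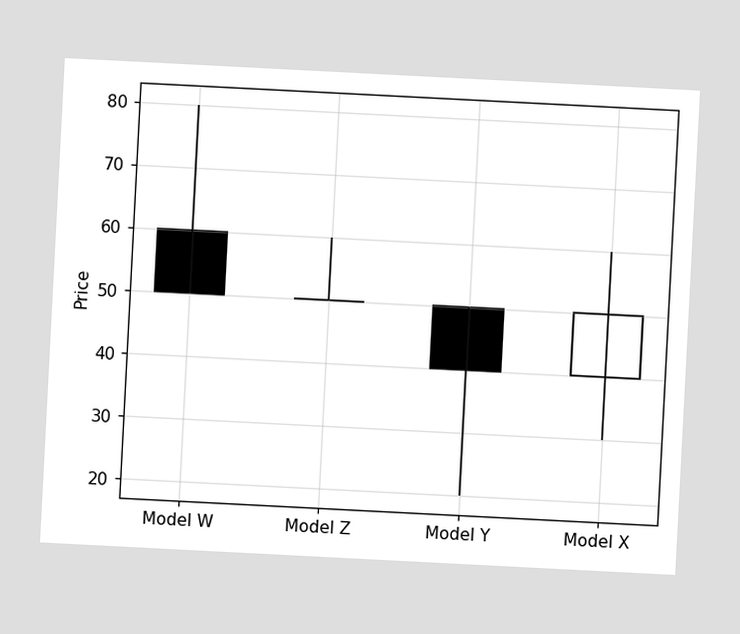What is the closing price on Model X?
50

The chart is tilted about 3° clockwise. The Model X candle closes at 50.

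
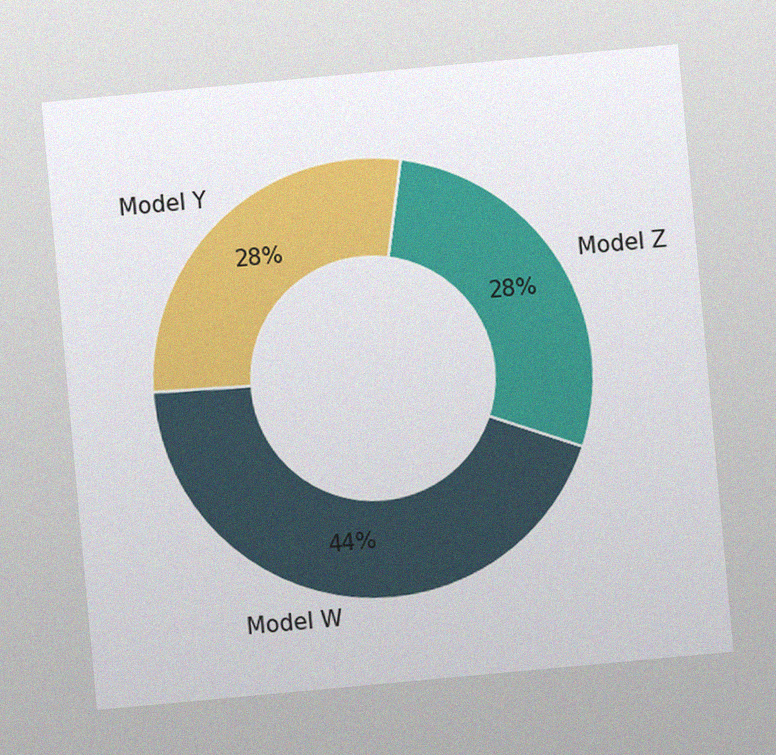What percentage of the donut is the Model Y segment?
28%

The chart is tilted about 5° counter-clockwise, with some photo noise. The Model Y segment takes up 28% of the ring.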